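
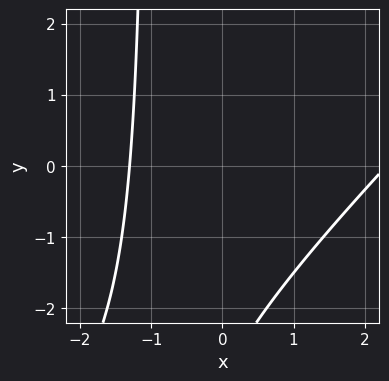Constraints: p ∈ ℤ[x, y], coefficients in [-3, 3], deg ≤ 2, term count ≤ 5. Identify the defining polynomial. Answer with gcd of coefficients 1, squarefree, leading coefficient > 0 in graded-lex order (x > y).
(a) Degree: a generic line meets the curve in up to 2 points, so deg p = 2.
(b) Checking where it meets the axes: it misses every integer gridline on the y-axis.
(c) Solving for integer coefficients yields p as stated.

x^2 - x*y - x - y - 3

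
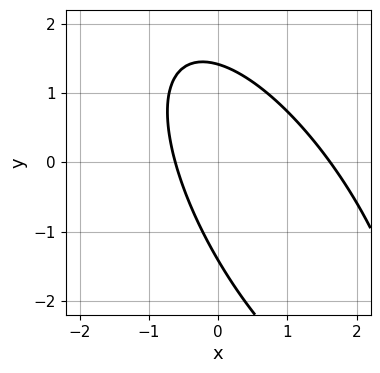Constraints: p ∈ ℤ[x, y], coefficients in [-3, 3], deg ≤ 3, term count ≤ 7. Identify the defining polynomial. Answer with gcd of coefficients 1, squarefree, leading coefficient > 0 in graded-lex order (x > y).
2*x^2 + 2*x*y + y^2 - 2*x - 2

First, degree: a generic line meets the curve in up to 2 points, so deg p = 2.
Finally, the integer polynomial consistent with all of this is the stated p.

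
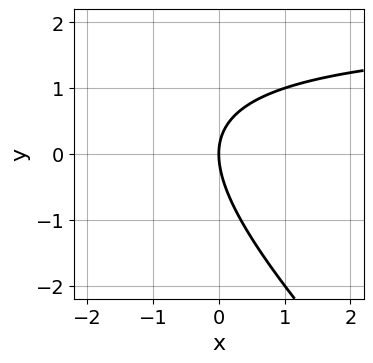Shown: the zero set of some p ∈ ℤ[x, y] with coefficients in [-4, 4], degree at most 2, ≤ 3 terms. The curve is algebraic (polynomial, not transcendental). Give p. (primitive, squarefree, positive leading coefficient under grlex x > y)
x*y + y^2 - 2*x

First, the degree is 2 — no degree-1 curve has this shape.
Then, checking where it meets the axes: it meets the x-axis at x = 0 (among the integer gridlines); one y-axis crossing is at y = 0.
Finally, matching integer coefficients to the picture gives p.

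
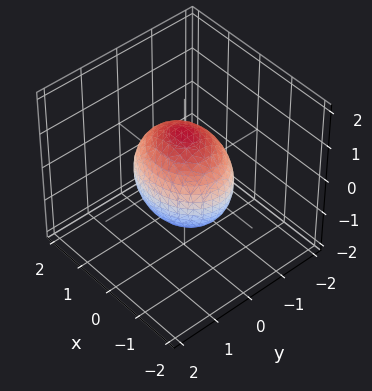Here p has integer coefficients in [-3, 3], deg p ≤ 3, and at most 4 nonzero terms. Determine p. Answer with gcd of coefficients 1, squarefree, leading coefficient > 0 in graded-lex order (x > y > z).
2*x^2 + 3*y^2 + 2*z^2 - 3

(a) Degree: a closed, bounded, convex surface; a quadric, so deg p = 2.
(b) Symmetries: the y ↦ −y reflection is a symmetry, so y appears only in even powers; it's symmetric under z → −z, forcing even powers of z; the x ↦ −x reflection is a symmetry, so x appears only in even powers.
(c) From the visible intercepts: among the integer gridlines, it crosses the y-axis at y ∈ {-1, 1}.
(d) The integer polynomial consistent with all of this is the stated p.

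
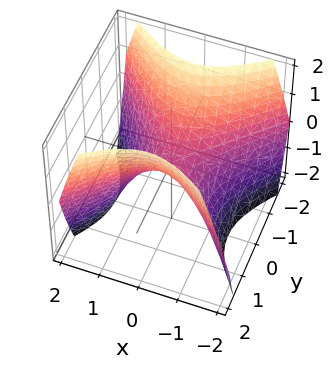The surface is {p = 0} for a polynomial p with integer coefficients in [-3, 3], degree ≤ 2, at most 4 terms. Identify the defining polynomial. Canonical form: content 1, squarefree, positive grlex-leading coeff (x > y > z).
(a) The degree is 2 — a saddle surface; a quadric.
(b) Symmetries: mirror symmetry x ↦ −x ⇒ only even powers of x; the y ↦ −y reflection is a symmetry, so y appears only in even powers.
(c) Checking where it meets the axes: it meets the y-axis at y = 0 (among the integer gridlines); one z-axis crossing is at z = 0; one x-axis crossing is at x = 0.
(d) Matching integer coefficients to the picture gives p.

x^2 - y^2 + z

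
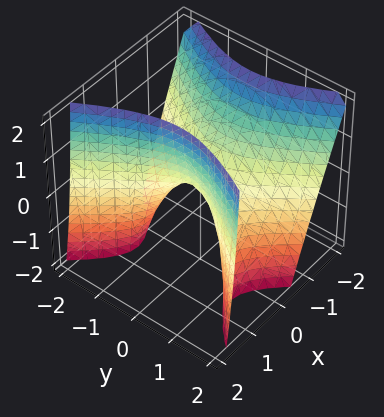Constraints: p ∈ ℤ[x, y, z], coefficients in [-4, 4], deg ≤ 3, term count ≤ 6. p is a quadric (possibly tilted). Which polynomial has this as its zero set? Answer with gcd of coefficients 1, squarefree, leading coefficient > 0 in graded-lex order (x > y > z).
2*x^2 + x*z - y^2 - z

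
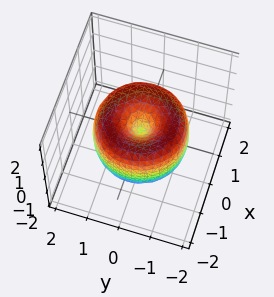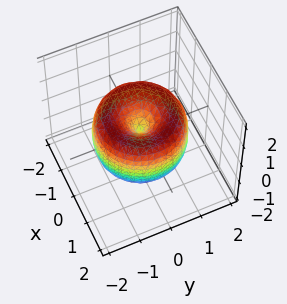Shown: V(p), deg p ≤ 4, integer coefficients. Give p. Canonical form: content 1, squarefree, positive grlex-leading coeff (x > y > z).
(a) deg p = 4. A generic line meets the surface in up to 4 points.
(b) Symmetry: the surface is invariant under rotation about z: p = q(x² + y², z).
(c) Reading off the gridlines: it crosses the x-axis at the gridline x = 0; a circular section at z = -1 has radius exactly 1.
(d) Fitting integer coefficients to these (and the overall shape) gives p.

x^4 + 2*x^2*y^2 + y^4 - 2*x^2 - 2*y^2 + z^2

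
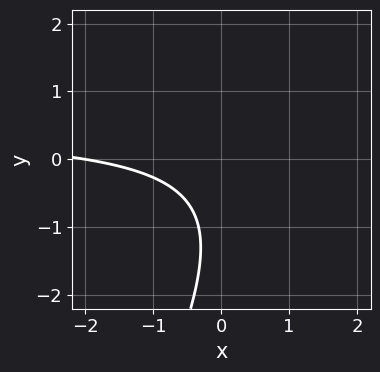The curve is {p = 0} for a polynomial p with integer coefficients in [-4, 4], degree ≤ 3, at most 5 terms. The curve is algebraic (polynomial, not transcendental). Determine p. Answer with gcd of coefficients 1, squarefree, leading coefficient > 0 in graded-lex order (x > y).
2*x*y - y^2 - x - 2*y - 2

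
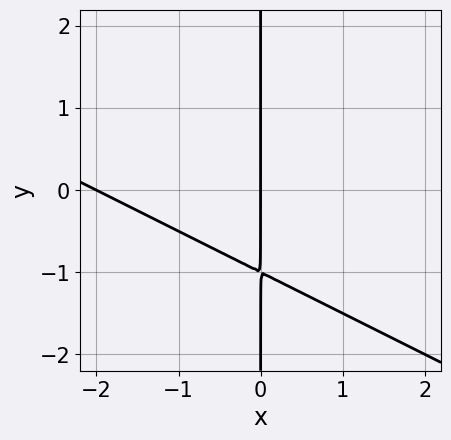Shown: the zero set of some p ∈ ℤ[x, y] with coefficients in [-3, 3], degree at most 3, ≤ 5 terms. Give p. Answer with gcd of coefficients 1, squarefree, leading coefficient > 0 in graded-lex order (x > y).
x^2 + 2*x*y + 2*x

deg p = 2. A generic line meets the curve in up to 2 points.
Observable constraints: the x-axis gridline crossings are at x ∈ {-2, 0}; the visible y-axis segment lies entirely on the curve.
These observations pin down the coefficients.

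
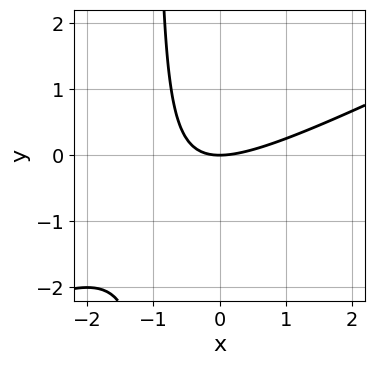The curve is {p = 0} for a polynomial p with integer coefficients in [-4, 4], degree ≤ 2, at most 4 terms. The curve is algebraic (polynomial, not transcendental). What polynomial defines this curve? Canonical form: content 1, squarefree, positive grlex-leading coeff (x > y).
x^2 - 2*x*y - 2*y

First, the degree is 2 — the shape is more complex than any degree-1 curve.
Then, from the visible intercepts: one y-axis crossing is at y = 0; one x-axis crossing is at x = 0.
Finally, solving for integer coefficients yields p as stated.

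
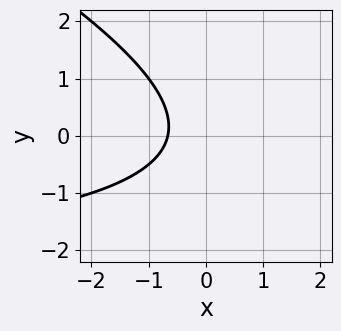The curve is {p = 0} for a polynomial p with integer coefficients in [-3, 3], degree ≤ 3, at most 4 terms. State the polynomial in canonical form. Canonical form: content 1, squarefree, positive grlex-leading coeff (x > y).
1. Degree: no degree-1 curve has this shape, so deg p = 2.
2. Checking where it meets the axes: no y-intercept at any integer in the box.
3. These observations pin down the coefficients.

x*y + 2*y^2 + 3*x + 2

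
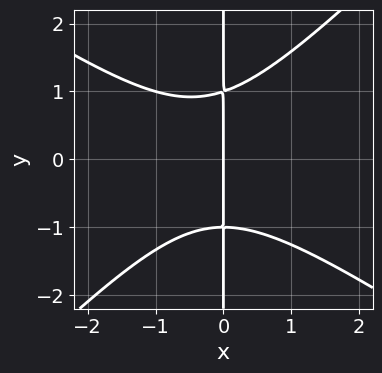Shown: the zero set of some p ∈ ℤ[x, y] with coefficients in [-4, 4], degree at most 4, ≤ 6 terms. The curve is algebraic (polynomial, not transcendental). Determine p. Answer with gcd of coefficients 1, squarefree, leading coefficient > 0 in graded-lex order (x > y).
Degree: the shape is more complex than any degree-2 curve, so deg p = 3.
From the visible intercepts: every point of the y-axis in the box is on the curve; it crosses the x-axis at the gridline x = 0.
Together with the visible shape, these determine p as stated.

2*x^3 + x^2*y - 3*x*y^2 + x^2 + 3*x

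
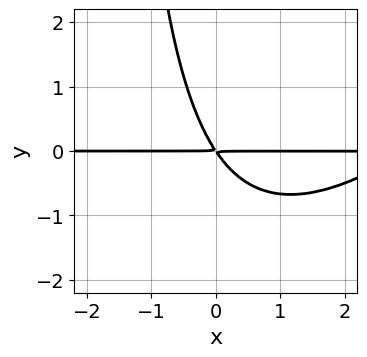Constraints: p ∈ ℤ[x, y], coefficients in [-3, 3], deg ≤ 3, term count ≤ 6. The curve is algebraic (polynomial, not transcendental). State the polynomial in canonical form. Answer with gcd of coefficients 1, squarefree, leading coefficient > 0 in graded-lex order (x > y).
First, deg p = 3. No degree-2 curve has this shape.
Next, against the integer gridlines: the visible x-axis segment lies entirely on the curve.
Finally, solving for integer coefficients yields p as stated.

x^2*y - x*y^2 - 3*x*y - 2*y^2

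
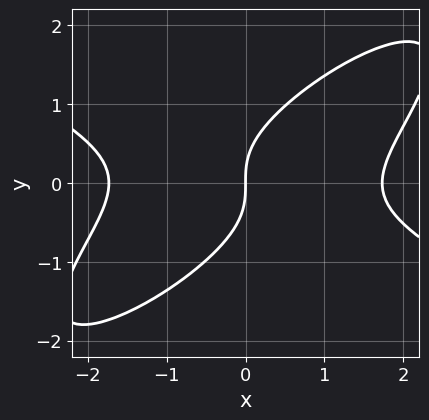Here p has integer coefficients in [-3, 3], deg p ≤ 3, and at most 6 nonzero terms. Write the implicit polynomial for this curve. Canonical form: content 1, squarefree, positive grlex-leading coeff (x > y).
x^3 - 3*x*y^2 + 3*y^3 - 3*x

(a) The degree is 3 — no degree-2 curve has this shape.
(b) Against the integer gridlines: it meets the y-axis at y = 0 (among the integer gridlines); it meets the x-axis at x = 0 (among the integer gridlines).
(c) Solving for integer coefficients yields p as stated.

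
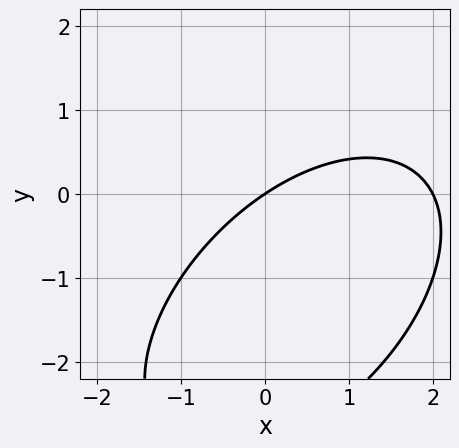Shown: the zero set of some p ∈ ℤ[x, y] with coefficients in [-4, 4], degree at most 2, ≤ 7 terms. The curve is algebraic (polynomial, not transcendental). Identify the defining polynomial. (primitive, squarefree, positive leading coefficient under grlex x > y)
Degree: a generic line meets the curve in up to 2 points, so deg p = 2.
Against the integer gridlines: the x-axis gridline crossings are at x ∈ {0, 2}; one y-axis crossing is at y = 0.
Together with the visible shape, these determine p as stated.

x^2 - x*y + y^2 - 2*x + 3*y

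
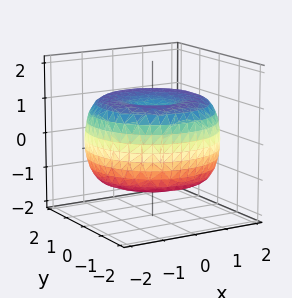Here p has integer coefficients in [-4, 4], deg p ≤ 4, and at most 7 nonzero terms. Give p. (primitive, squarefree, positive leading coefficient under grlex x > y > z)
First, degree: a generic line meets the surface in up to 4 points, so deg p = 4.
Then, symmetry: every cross-section ⟂ z is a circle, so x, y appear only via x² + y².
Next, from the visible intercepts: a circular section at z = 0 has radius between 1 and 2.
Finally, matching integer coefficients to the picture gives p.

x^4 + 2*x^2*y^2 + y^4 - 3*x^2 - 3*y^2 + 3*z^2 - 2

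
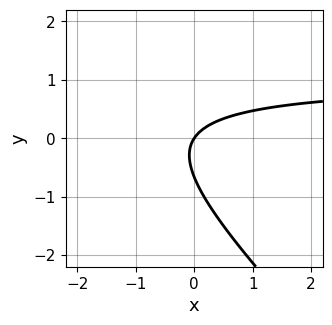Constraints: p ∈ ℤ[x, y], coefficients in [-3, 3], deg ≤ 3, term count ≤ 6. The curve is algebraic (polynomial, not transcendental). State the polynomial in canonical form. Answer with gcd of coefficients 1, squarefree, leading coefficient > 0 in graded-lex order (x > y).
3*x*y + 3*y^2 - 3*x + 2*y

Degree: the shape is more complex than any degree-1 curve, so deg p = 2.
Checking where it meets the axes: it meets the x-axis at x = 0 (among the integer gridlines); it meets the y-axis at y = 0 (among the integer gridlines).
The integer polynomial consistent with all of this is the stated p.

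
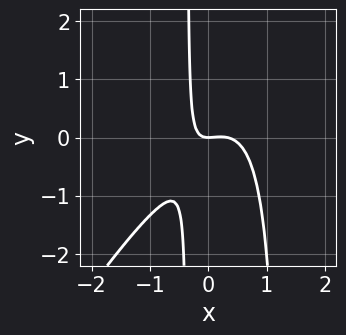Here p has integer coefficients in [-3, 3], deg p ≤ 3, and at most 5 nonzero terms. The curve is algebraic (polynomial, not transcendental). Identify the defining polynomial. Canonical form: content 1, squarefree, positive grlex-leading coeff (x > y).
3*x^3 - 2*x^2*y - x^2 + 2*x*y + y

1. Degree: a generic line meets the curve in up to 3 points, so deg p = 3.
2. From the visible intercepts: one y-axis crossing is at y = 0; one x-axis crossing is at x = 0.
3. Putting this together gives p.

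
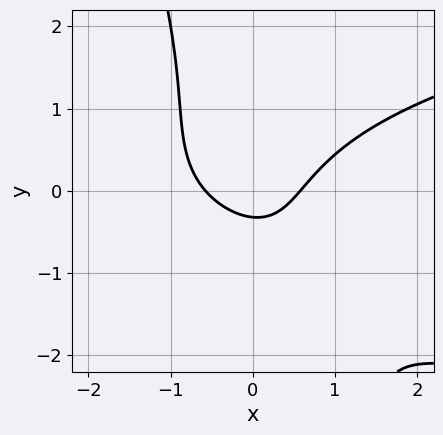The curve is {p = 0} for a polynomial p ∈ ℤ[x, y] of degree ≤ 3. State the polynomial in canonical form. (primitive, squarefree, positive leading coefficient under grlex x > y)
3*x*y^2 + y^3 - 3*x^2 + 3*y + 1

(a) Degree: a generic line meets the curve in up to 3 points, so deg p = 3.
(b) Matching integer coefficients to the picture gives p.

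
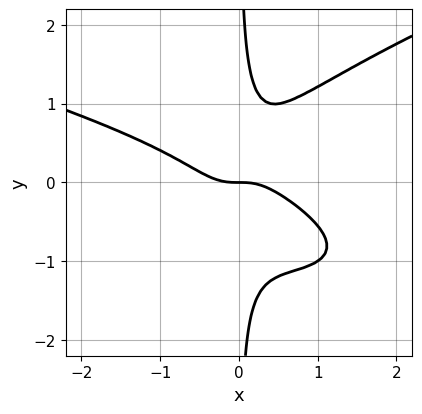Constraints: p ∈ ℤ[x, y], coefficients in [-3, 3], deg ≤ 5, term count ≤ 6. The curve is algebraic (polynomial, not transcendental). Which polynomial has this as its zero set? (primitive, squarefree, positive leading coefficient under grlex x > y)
3*x*y^3 - 2*x^3 - 3*x^2*y + x*y^2 - y

First, degree: a generic line meets the curve in up to 4 points, so deg p = 4.
Then, from the visible intercepts: one x-axis crossing is at x = 0; it crosses the y-axis at the gridline y = 0.
Finally, matching integer coefficients to the picture gives p.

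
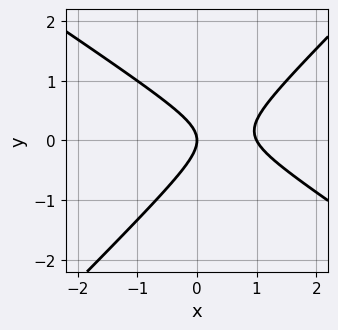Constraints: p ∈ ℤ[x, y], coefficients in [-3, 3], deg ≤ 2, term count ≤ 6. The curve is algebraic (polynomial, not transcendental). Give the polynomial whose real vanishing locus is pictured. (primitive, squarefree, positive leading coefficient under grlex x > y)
2*x^2 + x*y - 3*y^2 - 2*x

(a) The degree is 2 — the shape is more complex than any degree-1 curve.
(b) Observable constraints: it meets the y-axis at y = 0 (among the integer gridlines); among the integer gridlines, it crosses the x-axis at x ∈ {0, 1}.
(c) Putting this together gives p.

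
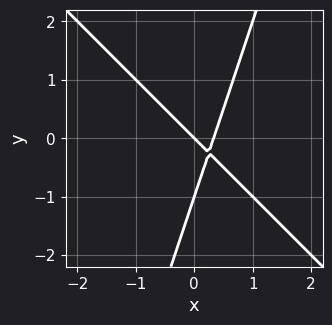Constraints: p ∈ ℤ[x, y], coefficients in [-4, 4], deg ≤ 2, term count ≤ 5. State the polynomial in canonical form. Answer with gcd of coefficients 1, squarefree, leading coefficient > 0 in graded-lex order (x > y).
3*x^2 + 2*x*y - y^2 - x - y

(a) Degree: a generic line meets the curve in up to 2 points, so deg p = 2.
(b) Reading off the gridlines: the y-axis gridline crossings are at y ∈ {-1, 0}; it crosses the x-axis at the gridline x = 0.
(c) The integer polynomial consistent with all of this is the stated p.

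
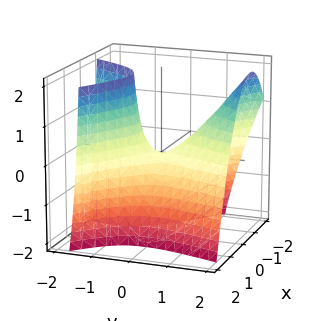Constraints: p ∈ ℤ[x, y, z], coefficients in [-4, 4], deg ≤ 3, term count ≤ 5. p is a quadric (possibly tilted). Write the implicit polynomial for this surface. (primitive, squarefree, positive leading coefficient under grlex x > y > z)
2*x^2 + 2*x*y - y^2 + y*z + z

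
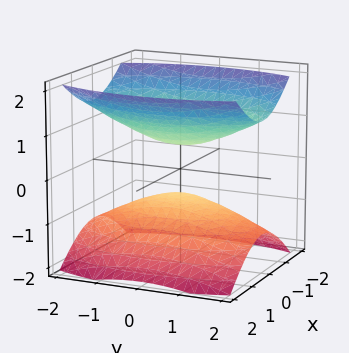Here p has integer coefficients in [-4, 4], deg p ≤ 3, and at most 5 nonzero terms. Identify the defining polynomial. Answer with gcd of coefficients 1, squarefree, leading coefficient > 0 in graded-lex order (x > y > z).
1. The picture has 2 separate pieces. They look like related sheets of one shape, so recover p as a whole.
2. The degree is 2 — two sheets facing apart; a quadric.
3. Symmetries: mirror symmetry x ↦ −x ⇒ only even powers of x; the y ↦ −y reflection is a symmetry, so y appears only in even powers; it's symmetric under z → −z, forcing even powers of z.
4. From the axis intercepts and sections: no y-intercept at any integer in the box; it misses every integer gridline on the x-axis.
5. Solving for integer coefficients yields p as stated.

3*x^2 + y^2 - 3*z^2 + 1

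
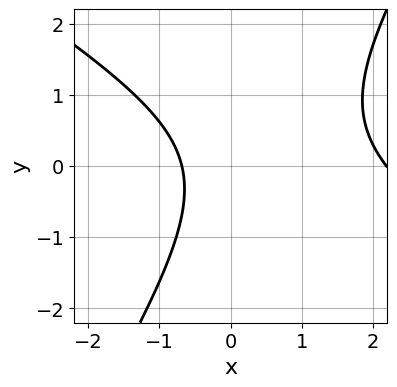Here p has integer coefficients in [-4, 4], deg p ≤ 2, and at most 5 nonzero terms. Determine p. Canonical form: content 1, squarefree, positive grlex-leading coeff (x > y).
2*x^2 + 2*x*y - 2*y^2 - 3*x - 3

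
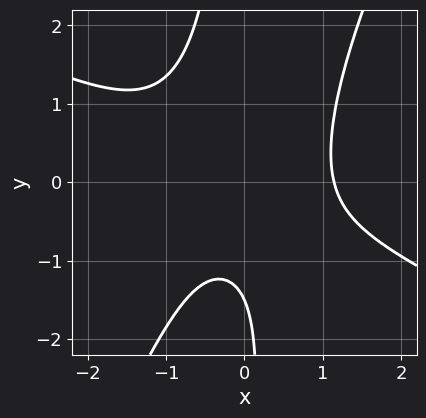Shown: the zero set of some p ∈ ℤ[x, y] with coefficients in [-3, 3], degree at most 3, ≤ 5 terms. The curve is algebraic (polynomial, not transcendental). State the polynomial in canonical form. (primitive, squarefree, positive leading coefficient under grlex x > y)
(a) Degree: a generic line meets the curve in up to 3 points, so deg p = 3.
(b) Matching integer coefficients to the picture gives p.

2*x^3 + 3*x^2*y - 2*x*y^2 - 2*y - 3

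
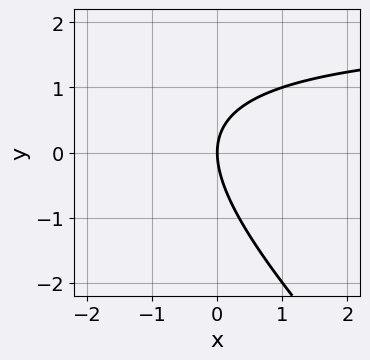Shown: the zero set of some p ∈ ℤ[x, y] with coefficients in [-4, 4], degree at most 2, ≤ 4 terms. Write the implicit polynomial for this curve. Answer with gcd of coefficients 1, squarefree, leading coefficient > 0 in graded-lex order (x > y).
1. The degree is 2 — a generic line meets the curve in up to 2 points.
2. From the visible intercepts: it meets the y-axis at y = 0 (among the integer gridlines); one x-axis crossing is at x = 0.
3. The integer polynomial consistent with all of this is the stated p.

x*y + y^2 - 2*x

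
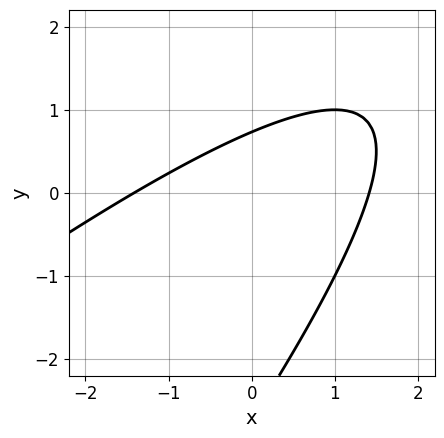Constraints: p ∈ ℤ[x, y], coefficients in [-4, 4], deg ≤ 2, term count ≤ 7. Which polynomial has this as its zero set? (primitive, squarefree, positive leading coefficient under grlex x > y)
(a) deg p = 2.
(b) Solving for integer coefficients yields p as stated.

x^2 - 2*x*y + y^2 + 2*y - 2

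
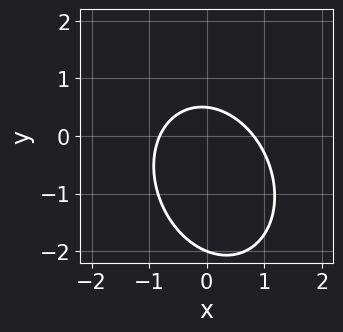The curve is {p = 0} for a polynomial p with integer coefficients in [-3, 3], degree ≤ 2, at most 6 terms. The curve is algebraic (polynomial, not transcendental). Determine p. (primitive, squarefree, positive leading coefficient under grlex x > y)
3*x^2 + x*y + 2*y^2 + 3*y - 2

Degree: a generic line meets the curve in up to 2 points, so deg p = 2.
Reading off the gridlines: it meets the y-axis at y = -2 (among the integer gridlines).
Solving for integer coefficients yields p as stated.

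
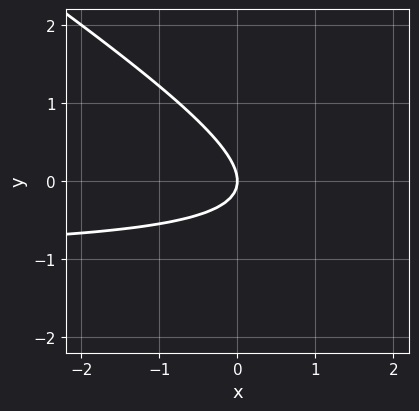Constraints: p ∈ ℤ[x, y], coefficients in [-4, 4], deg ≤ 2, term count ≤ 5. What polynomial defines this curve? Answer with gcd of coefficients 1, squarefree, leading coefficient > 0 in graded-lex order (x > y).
First, deg p = 2. The shape is more complex than any degree-1 curve.
Then, from the axis intercepts and sections: it meets the x-axis at x = 0 (among the integer gridlines); it crosses the y-axis at the gridline y = 0.
Finally, the integer polynomial consistent with all of this is the stated p.

2*x*y + 3*y^2 + 2*x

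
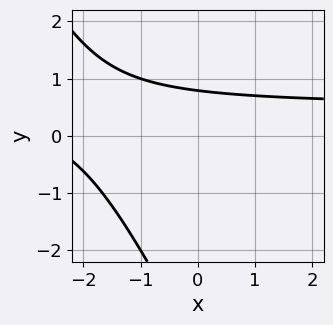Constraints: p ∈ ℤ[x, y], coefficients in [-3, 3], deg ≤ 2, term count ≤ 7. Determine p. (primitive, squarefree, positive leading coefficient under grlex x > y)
First, degree: no degree-1 curve has this shape, so deg p = 2.
Next, from the axis intercepts and sections: it misses every integer gridline on the x-axis.
Finally, together with the visible shape, these determine p as stated.

2*x*y + y^2 - x + 3*y - 3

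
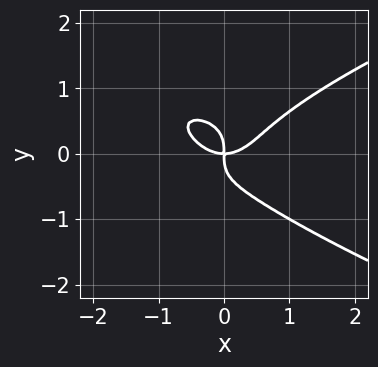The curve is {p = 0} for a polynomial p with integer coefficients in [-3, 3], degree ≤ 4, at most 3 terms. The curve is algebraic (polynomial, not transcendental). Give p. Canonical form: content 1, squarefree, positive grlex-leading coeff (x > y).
2*y^4 - x^3 + x*y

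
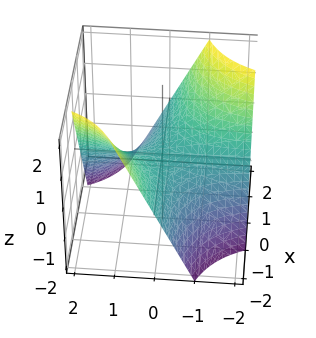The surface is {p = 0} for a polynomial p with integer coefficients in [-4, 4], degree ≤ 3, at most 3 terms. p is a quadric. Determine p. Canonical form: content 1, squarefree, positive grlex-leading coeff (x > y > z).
x*y + z

First, deg p = 2.
Next, checking where it meets the axes: the visible y-axis segment lies entirely on the surface; it crosses the z-axis at the gridline z = 0; the visible x-axis segment lies entirely on the surface.
Finally, together with the visible shape, these determine p as stated.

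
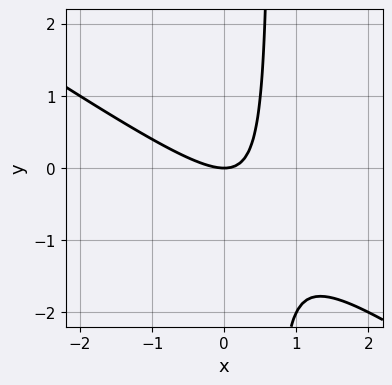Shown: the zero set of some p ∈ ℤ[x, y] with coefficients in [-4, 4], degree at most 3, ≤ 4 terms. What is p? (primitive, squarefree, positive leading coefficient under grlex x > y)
First, the degree is 2 — no degree-1 curve has this shape.
Next, against the integer gridlines: it meets the x-axis at x = 0 (among the integer gridlines); one y-axis crossing is at y = 0.
Finally, assembling these constraints gives the stated polynomial.

2*x^2 + 3*x*y - 2*y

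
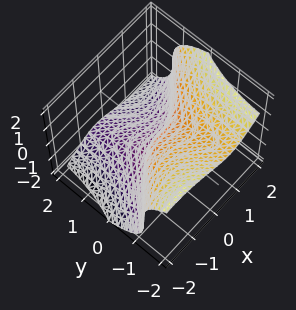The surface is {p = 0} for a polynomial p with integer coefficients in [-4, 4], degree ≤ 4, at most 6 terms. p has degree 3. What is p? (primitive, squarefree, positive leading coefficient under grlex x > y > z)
(a) Degree: a generic line meets the surface in up to 3 points, so deg p = 3.
(b) Against the integer gridlines: one y-axis crossing is at y = 0; it meets the z-axis at z = 0 (among the integer gridlines); it crosses the x-axis at the gridline x = 0.
(c) These observations pin down the coefficients.

2*x^3 - 2*x^2*y - x*y^2 - 2*z^3 - 3*y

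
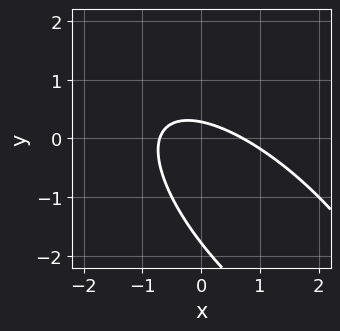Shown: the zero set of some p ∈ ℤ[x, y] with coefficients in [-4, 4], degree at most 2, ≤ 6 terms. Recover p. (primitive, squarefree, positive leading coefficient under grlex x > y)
2*x^2 + 3*x*y + 2*y^2 + 3*y - 1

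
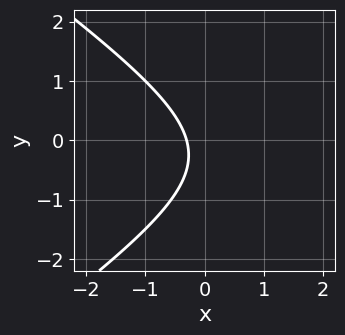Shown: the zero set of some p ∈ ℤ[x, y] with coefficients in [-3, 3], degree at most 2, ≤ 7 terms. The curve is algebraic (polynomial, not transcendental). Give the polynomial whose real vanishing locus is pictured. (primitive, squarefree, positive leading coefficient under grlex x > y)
x^2 - 2*y^2 - 3*x - y - 1

(a) The degree is 2 — a generic line meets the curve in up to 2 points.
(b) From the visible intercepts: the curve avoids every integer y-axis point in the box.
(c) Assembling these constraints gives the stated polynomial.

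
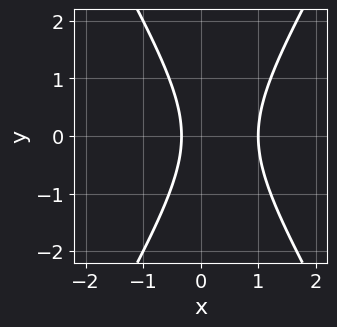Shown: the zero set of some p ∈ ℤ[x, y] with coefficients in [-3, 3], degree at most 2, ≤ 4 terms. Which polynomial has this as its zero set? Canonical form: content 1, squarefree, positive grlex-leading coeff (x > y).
1. deg p = 2. A generic line meets the curve in up to 2 points.
2. Symmetries: it's symmetric under y → −y, forcing even powers of y.
3. Reading off the gridlines: no y-intercept at any integer in the box; one x-axis crossing is at x = 1.
4. Putting this together gives p.

3*x^2 - y^2 - 2*x - 1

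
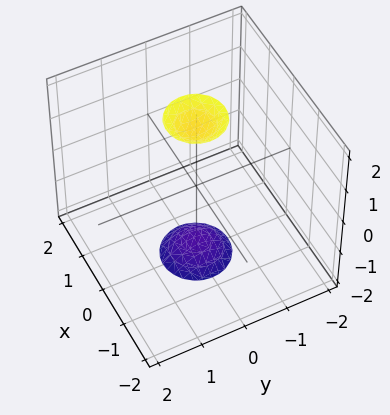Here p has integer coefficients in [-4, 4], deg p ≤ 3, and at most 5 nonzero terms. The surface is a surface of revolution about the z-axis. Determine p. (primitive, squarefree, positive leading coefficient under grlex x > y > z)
3*x^2 + 3*y^2 - z^2 + 3

First, the picture has 2 separate pieces.
Then, the degree is 2 — no degree-1 surface has this shape.
Then, by symmetry, the surface is invariant under rotation about z: p = q(x² + y², z).
Then, checking where it meets the axes: the surface avoids every integer y-axis point in the box; a circular section at z = 2 has radius between 0 and 1; the surface avoids every integer x-axis point in the box.
Finally, fitting integer coefficients to these (and the overall shape) gives p.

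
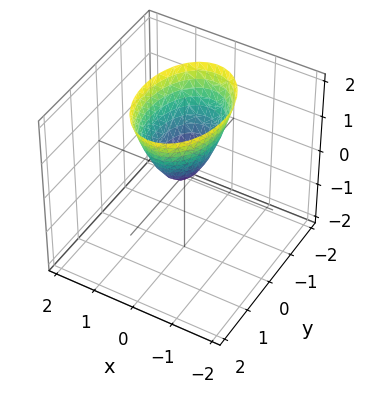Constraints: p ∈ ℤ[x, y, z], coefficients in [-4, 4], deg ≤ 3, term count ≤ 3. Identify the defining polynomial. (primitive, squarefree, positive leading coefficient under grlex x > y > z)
2*x^2 + y^2 - z

First, deg p = 2.
Next, symmetries: the y ↦ −y reflection is a symmetry, so y appears only in even powers; mirror symmetry x ↦ −x ⇒ only even powers of x.
Next, from the visible intercepts: it crosses the x-axis at the gridline x = 0; it meets the y-axis at y = 0 (among the integer gridlines); one z-axis crossing is at z = 0.
Finally, these observations pin down the coefficients.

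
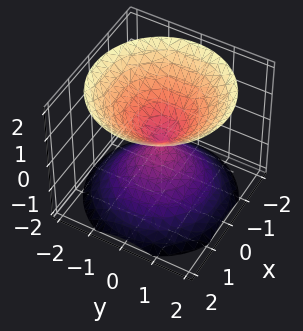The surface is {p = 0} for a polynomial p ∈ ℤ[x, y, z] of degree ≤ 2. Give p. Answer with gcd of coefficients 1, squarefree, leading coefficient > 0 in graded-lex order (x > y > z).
I count 2 distinct pieces. They look like related sheets of one shape, so recover p as a whole.
The degree is 2 — a double cone through the origin; a quadric.
Symmetries: rotational symmetry about the z-axis ⇒ p depends on x, y only through x² + y²; mirror symmetry z ↦ −z ⇒ only even powers of z.
From the visible intercepts: one x-axis crossing is at x = 0; a circular section at z = -1 has radius exactly 1.
Together with the visible shape, these determine p as stated.

x^2 + y^2 - z^2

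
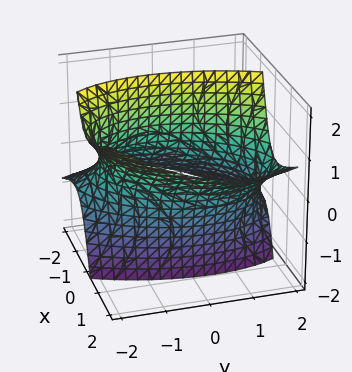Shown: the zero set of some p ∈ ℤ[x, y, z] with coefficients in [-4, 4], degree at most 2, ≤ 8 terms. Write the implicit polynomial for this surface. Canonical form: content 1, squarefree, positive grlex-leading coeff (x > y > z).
2*x^2 - x*y - 3*x*z + y^2 - z^2 - 3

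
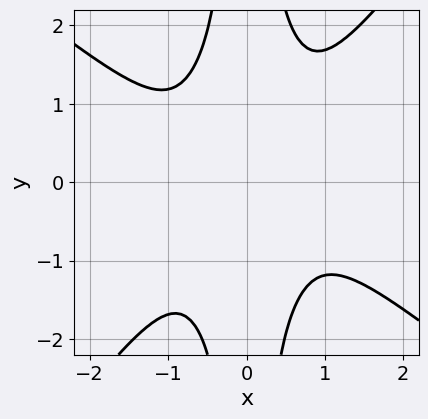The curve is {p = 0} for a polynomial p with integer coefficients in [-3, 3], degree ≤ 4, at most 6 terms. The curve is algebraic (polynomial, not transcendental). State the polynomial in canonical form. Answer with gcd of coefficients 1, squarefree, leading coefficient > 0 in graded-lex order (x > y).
1. Degree: no degree-3 curve has this shape, so deg p = 4.
2. From the axis intercepts and sections: the curve avoids every integer x-axis point in the box; the curve avoids every integer y-axis point in the box.
3. Putting this together gives p.

2*x^4 + x^3*y - 2*x^2*y^2 + 2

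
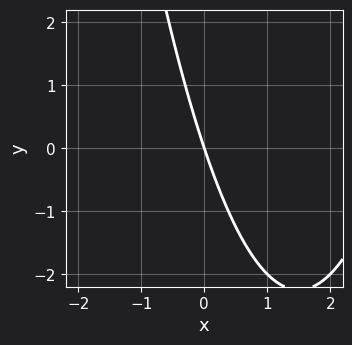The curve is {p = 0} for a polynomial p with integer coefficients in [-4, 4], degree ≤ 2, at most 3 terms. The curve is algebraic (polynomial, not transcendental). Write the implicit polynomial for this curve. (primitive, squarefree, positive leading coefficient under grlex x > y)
x^2 - 3*x - y

The degree is 2 — no degree-1 curve has this shape.
Against the integer gridlines: it meets the y-axis at y = 0 (among the integer gridlines); one x-axis crossing is at x = 0.
Matching integer coefficients to the picture gives p.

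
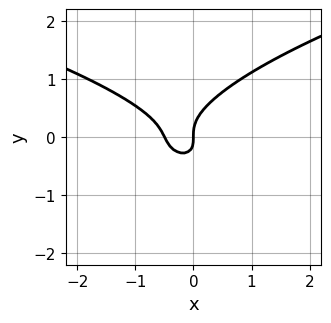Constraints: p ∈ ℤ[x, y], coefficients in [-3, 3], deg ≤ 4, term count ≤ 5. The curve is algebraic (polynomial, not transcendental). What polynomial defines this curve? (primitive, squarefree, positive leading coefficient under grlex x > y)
3*y^3 - 2*x^2 - x*y - x

Degree: a generic line meets the curve in up to 3 points, so deg p = 3.
From the visible intercepts: it meets the x-axis at x = 0 (among the integer gridlines); it crosses the y-axis at the gridline y = 0.
Assembling these constraints gives the stated polynomial.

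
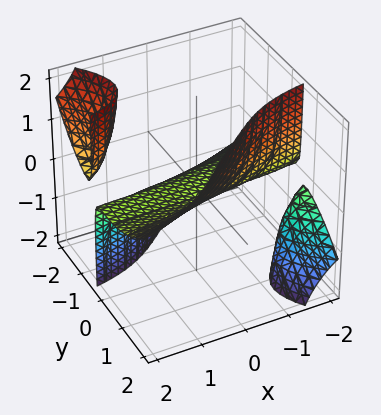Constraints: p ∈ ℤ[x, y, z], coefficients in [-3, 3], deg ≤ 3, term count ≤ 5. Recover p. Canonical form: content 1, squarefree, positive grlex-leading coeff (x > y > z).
2*x*y*z - y^3 + 2*z

I count 3 distinct pieces.
deg p = 3.
Reading off the gridlines: one z-axis crossing is at z = 0; the visible x-axis segment lies entirely on the surface.
These observations pin down the coefficients.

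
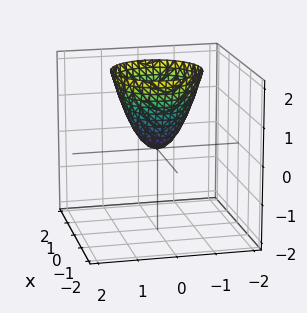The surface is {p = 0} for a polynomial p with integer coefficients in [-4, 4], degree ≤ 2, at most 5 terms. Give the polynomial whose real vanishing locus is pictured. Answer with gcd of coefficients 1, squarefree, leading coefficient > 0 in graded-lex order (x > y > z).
3*x^2 + 3*y^2 - 2*z

(a) deg p = 2.
(b) Symmetries: rotational symmetry about the z-axis ⇒ p depends on x, y only through x² + y².
(c) From the axis intercepts and sections: it meets the z-axis at z = 0 (among the integer gridlines); it crosses the x-axis at the gridline x = 0; a circular section at z = 1 has radius between 0 and 1; it meets the y-axis at y = 0 (among the integer gridlines).
(d) Together with the visible shape, these determine p as stated.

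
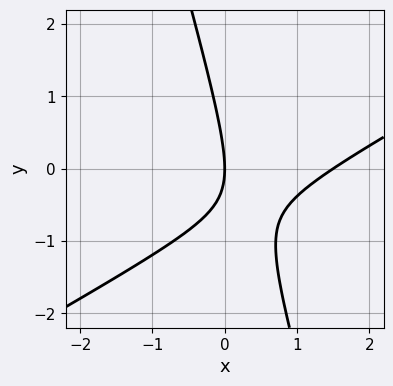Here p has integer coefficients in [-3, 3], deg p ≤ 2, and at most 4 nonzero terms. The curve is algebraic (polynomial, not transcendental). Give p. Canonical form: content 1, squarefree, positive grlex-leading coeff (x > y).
deg p = 2.
Observable constraints: it crosses the x-axis at the gridline x = 0; it meets the y-axis at y = 0 (among the integer gridlines).
The integer polynomial consistent with all of this is the stated p.

2*x^2 - 3*x*y - y^2 - 3*x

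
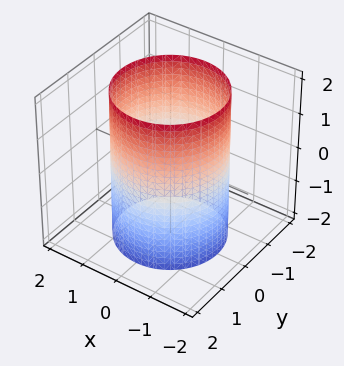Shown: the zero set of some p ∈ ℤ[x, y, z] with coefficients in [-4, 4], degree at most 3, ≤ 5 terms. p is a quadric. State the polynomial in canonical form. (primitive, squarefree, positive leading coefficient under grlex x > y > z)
(a) The degree is 2 — constant cross-section along one axis; a quadric.
(b) Symmetries: mirror symmetry z ↦ −z ⇒ only even powers of z; the surface is invariant under rotation about z: p = q(x² + y², z).
(c) From the visible intercepts: the surface avoids every integer z-axis point in the box; a circular section at z = 2 has radius between 1 and 2.
(d) These observations pin down the coefficients.

x^2 + y^2 - 2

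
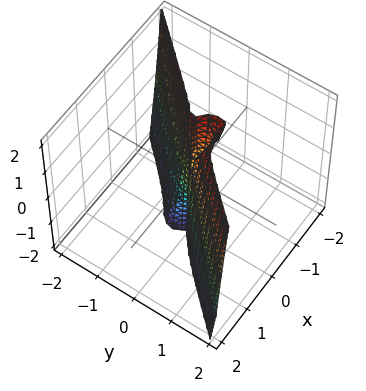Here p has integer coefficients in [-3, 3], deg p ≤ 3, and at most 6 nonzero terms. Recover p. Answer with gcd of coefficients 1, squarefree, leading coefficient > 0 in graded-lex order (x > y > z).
3*x^3 + x*y^2 - 3*y^3 + y^2*z - x*y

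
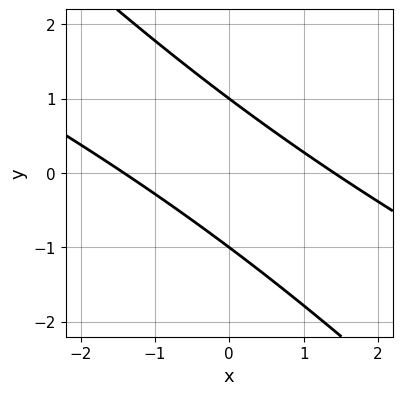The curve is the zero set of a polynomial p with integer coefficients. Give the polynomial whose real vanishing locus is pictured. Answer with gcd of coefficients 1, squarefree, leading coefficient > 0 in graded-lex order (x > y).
x^2 + 3*x*y + 2*y^2 - 2

First, deg p = 2. A generic line meets the curve in up to 2 points.
Then, reading off the gridlines: the y-axis gridline crossings are at y ∈ {-1, 1}.
Finally, assembling these constraints gives the stated polynomial.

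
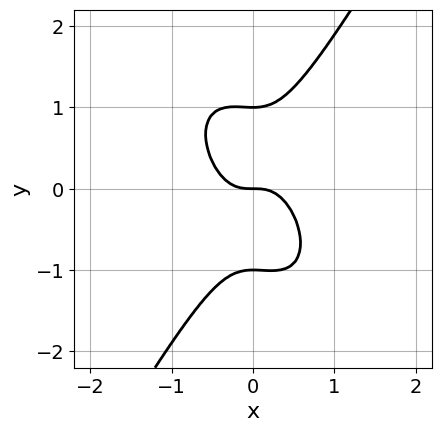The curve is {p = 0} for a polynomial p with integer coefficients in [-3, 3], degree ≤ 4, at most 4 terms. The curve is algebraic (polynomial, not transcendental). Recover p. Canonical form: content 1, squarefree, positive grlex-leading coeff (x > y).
Degree: the shape is more complex than any degree-2 curve, so deg p = 3.
Checking where it meets the axes: among the integer gridlines, it crosses the y-axis at y ∈ {-1, 0, 1}; one x-axis crossing is at x = 0.
Putting this together gives p.

3*x^3 + x^2*y - y^3 + y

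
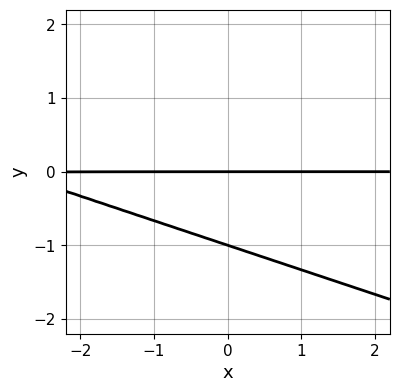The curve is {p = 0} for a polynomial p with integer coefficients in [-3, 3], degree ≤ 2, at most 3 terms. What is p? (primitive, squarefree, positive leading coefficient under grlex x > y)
deg p = 2.
Against the integer gridlines: the y-axis gridline crossings are at y ∈ {-1, 0}; the visible x-axis segment lies entirely on the curve.
These observations pin down the coefficients.

x*y + 3*y^2 + 3*y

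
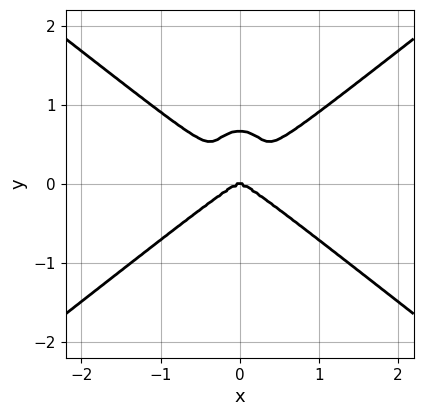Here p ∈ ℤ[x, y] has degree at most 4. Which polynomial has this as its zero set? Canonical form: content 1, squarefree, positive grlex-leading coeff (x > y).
First, degree: the shape is more complex than any degree-3 curve, so deg p = 4.
Then, symmetries: mirror symmetry x ↦ −x ⇒ only even powers of x.
Then, against the integer gridlines: one y-axis crossing is at y = 0; it crosses the x-axis at the gridline x = 0.
Finally, solving for integer coefficients yields p as stated.

3*x^4 - 3*x^2*y^2 - 3*y^4 + 2*y^3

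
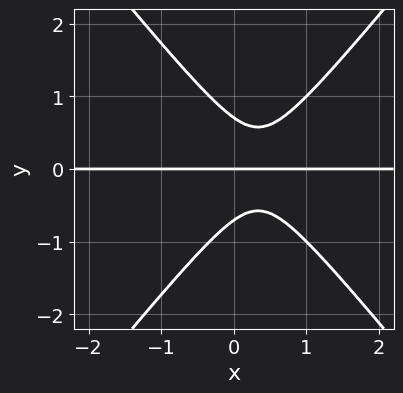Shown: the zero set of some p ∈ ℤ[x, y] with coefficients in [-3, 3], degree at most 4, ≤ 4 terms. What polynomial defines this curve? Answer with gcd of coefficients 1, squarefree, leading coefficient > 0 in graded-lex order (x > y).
3*x^2*y - 2*y^3 - 2*x*y + y

First, the degree is 3 — a generic line meets the curve in up to 3 points.
Next, observable constraints: every point of the x-axis in the box is on the curve; one y-axis crossing is at y = 0.
Finally, putting this together gives p.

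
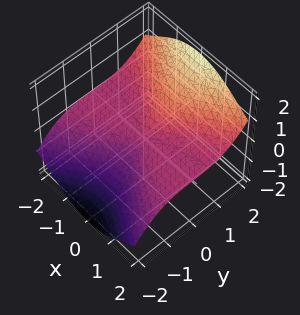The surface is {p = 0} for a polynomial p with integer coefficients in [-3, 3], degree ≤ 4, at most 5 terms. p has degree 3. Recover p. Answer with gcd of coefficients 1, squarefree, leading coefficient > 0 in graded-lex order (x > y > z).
2*x^2*z - y^3 + z^3

1. The degree is 3 — the shape is more complex than any degree-2 surface.
2. From the axis intercepts and sections: the visible x-axis segment lies entirely on the surface; it crosses the y-axis at the gridline y = 0; it meets the z-axis at z = 0 (among the integer gridlines).
3. Solving for integer coefficients yields p as stated.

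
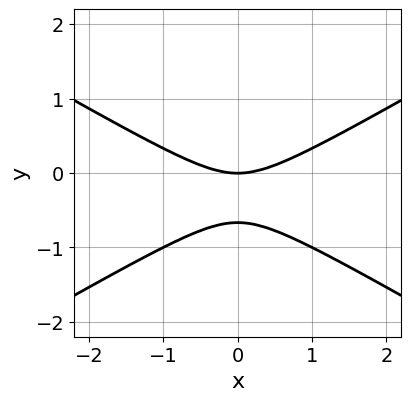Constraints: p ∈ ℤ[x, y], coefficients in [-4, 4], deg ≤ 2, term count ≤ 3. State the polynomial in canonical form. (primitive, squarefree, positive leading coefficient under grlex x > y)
x^2 - 3*y^2 - 2*y

1. deg p = 2.
2. Symmetries: it's symmetric under x → −x, forcing even powers of x.
3. From the visible intercepts: it crosses the x-axis at the gridline x = 0; it crosses the y-axis at the gridline y = 0.
4. Fitting integer coefficients to these (and the overall shape) gives p.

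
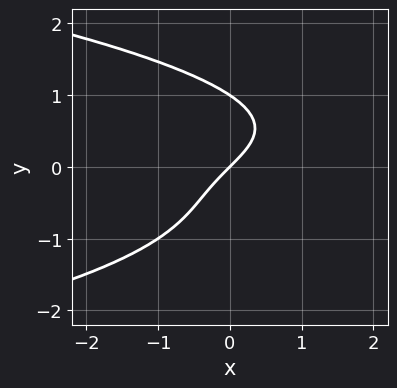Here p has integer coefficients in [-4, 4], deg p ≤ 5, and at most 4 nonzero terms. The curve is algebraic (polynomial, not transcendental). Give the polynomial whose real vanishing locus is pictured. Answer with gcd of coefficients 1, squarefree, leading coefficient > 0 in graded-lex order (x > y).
1. deg p = 4. The shape is more complex than any degree-3 curve.
2. Observable constraints: it crosses the x-axis at the gridline x = 0; among the integer gridlines, it crosses the y-axis at y ∈ {0, 1}.
3. These observations pin down the coefficients.

y^4 + x*y^2 + x - y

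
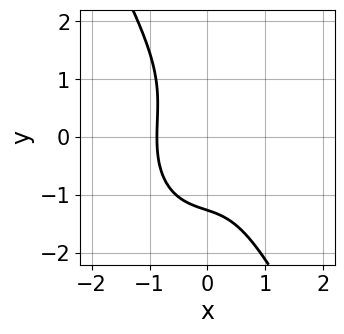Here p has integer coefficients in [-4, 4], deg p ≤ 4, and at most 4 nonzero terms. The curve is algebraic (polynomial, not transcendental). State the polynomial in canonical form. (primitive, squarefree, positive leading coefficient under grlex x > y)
deg p = 3. The shape is more complex than any degree-2 curve.
Solving for integer coefficients yields p as stated.

3*x^3 + x*y^2 + y^3 + 2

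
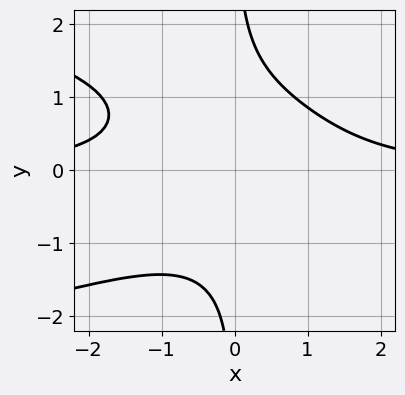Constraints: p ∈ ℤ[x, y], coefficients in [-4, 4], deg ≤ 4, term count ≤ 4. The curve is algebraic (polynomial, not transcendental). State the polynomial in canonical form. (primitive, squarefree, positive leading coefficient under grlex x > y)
deg p = 4. A generic line meets the curve in up to 4 points.
Reading off the gridlines: no x-intercept at any integer in the box; it misses every integer gridline on the y-axis.
The integer polynomial consistent with all of this is the stated p.

2*x*y^3 + 2*x^2*y - 3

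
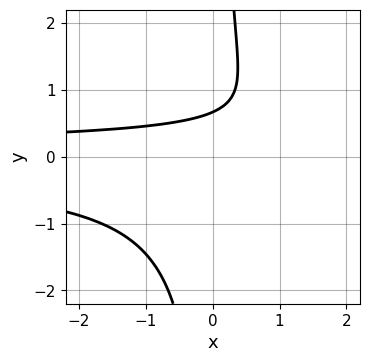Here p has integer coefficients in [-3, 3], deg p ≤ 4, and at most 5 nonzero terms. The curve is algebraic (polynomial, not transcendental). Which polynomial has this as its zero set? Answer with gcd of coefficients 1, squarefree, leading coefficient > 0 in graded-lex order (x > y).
First, the degree is 3 — the shape is more complex than any degree-2 curve.
Then, from the axis intercepts and sections: it misses every integer gridline on the x-axis.
Finally, the integer polynomial consistent with all of this is the stated p.

3*x*y^2 - 3*y + 2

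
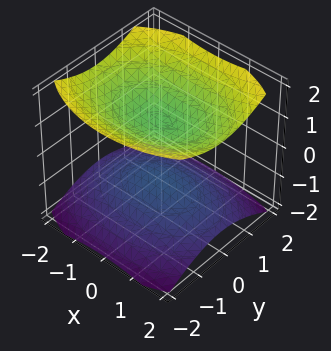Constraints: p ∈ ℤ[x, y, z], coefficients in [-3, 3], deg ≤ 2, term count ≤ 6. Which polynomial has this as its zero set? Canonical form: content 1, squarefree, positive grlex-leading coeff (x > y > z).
x^2 + 2*y^2 - 3*z^2 + 3

The picture has 2 separate pieces. They look like related sheets of one shape, so recover p as a whole.
deg p = 2. Two sheets facing apart; a quadric.
Symmetries: mirror symmetry z ↦ −z ⇒ only even powers of z; it's symmetric under x → −x, forcing even powers of x; mirror symmetry y ↦ −y ⇒ only even powers of y.
Against the integer gridlines: the surface avoids every integer x-axis point in the box; the surface avoids every integer y-axis point in the box; among the integer gridlines, it crosses the z-axis at z ∈ {-1, 1}.
Putting this together gives p.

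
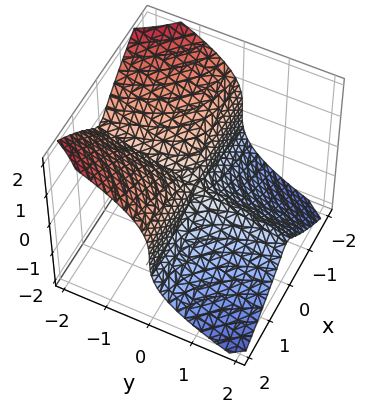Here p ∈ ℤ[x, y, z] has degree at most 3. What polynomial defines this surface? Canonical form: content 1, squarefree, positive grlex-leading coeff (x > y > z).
First, deg p = 3. The shape is more complex than any degree-2 surface.
Next, from the axis intercepts and sections: the visible x-axis segment lies entirely on the surface; it crosses the z-axis at the gridline z = 0; every point of the y-axis in the box is on the surface.
Finally, solving for integer coefficients yields p as stated.

3*x^2*y + y*z^2 + 3*z^3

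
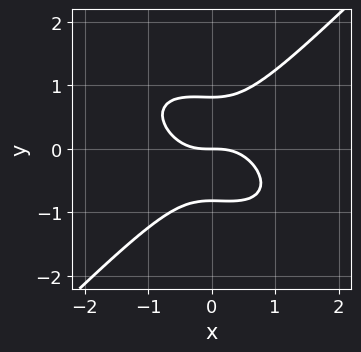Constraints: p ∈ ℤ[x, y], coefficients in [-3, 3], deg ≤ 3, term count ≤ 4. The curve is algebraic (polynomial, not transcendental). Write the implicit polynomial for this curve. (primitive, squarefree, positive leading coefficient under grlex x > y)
2*x^3 + x^2*y - 3*y^3 + 2*y

(a) deg p = 3. The shape is more complex than any degree-2 curve.
(b) Checking where it meets the axes: one x-axis crossing is at x = 0; one y-axis crossing is at y = 0.
(c) Fitting integer coefficients to these (and the overall shape) gives p.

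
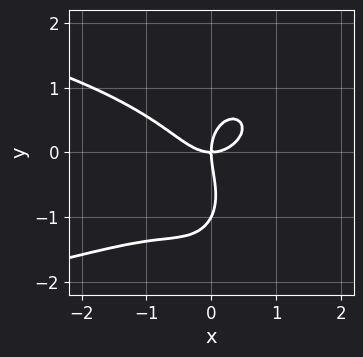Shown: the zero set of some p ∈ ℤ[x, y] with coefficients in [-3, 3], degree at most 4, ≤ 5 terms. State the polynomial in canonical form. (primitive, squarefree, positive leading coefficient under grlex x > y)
First, deg p = 4. No degree-3 curve has this shape.
Next, from the visible intercepts: among the integer gridlines, it crosses the y-axis at y ∈ {-1, 0}; it crosses the x-axis at the gridline x = 0.
Finally, fitting integer coefficients to these (and the overall shape) gives p.

2*x^2*y^2 + y^4 + 2*x^3 + y^3 - 2*x*y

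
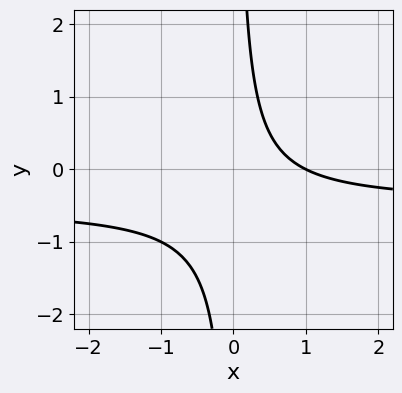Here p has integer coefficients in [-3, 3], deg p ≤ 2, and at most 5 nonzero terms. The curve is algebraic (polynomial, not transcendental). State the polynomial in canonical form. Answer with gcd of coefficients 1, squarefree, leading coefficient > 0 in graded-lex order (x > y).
(a) Degree: no degree-1 curve has this shape, so deg p = 2.
(b) Checking where it meets the axes: it meets the x-axis at x = 1 (among the integer gridlines); the curve avoids every integer y-axis point in the box.
(c) Putting this together gives p.

2*x*y + x - 1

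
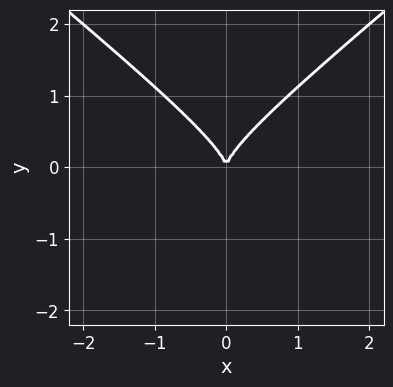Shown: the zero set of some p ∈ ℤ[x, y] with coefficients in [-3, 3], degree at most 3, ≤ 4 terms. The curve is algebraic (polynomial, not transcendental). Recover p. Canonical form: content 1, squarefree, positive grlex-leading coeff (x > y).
deg p = 3.
Symmetries: it's symmetric under x → −x, forcing even powers of x.
Reading off the gridlines: one y-axis crossing is at y = 0; one x-axis crossing is at x = 0.
These observations pin down the coefficients.

2*x^2*y - 3*y^3 + 2*x^2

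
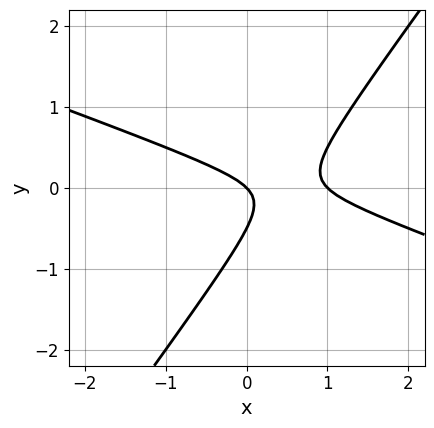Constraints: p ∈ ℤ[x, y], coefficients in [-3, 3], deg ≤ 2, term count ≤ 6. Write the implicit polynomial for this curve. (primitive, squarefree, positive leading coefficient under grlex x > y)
1. Degree: no degree-1 curve has this shape, so deg p = 2.
2. Checking where it meets the axes: it meets the y-axis at y = 0 (among the integer gridlines); among the integer gridlines, it crosses the x-axis at x ∈ {0, 1}.
3. Assembling these constraints gives the stated polynomial.

x^2 + 2*x*y - 2*y^2 - x - y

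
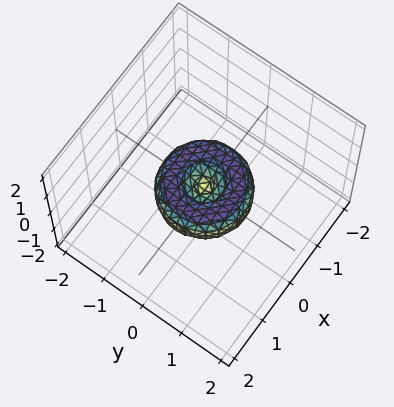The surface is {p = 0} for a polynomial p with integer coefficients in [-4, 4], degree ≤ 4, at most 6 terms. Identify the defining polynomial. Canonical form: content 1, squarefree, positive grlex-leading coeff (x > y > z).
x^4 + 2*x^2*y^2 + y^4 - x^2 - y^2 + z^2

First, the degree is 4 — the shape is more complex than any degree-3 surface.
Then, symmetry: every cross-section ⟂ z is a circle, so x, y appear only via x² + y².
Next, checking where it meets the axes: the y-axis gridline crossings are at y ∈ {-1, 0, 1}; one z-axis crossing is at z = 0; among the integer gridlines, it crosses the x-axis at x ∈ {-1, 0, 1}; a circular section at z = 0 has radius exactly 1.
Finally, these observations pin down the coefficients.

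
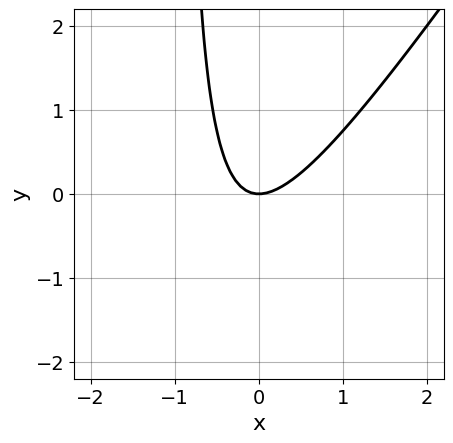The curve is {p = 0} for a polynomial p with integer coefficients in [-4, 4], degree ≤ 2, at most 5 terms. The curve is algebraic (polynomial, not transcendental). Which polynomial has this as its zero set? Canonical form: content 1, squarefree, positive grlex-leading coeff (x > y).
deg p = 2.
From the axis intercepts and sections: it crosses the y-axis at the gridline y = 0; it crosses the x-axis at the gridline x = 0.
Together with the visible shape, these determine p as stated.

3*x^2 - 2*x*y - 2*y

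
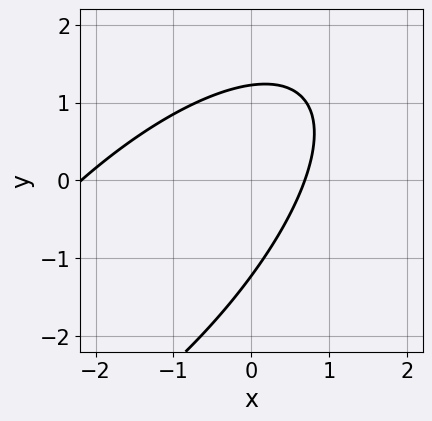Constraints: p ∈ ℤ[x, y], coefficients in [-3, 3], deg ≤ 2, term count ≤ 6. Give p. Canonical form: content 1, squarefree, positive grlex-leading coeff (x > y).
2*x^2 - 3*x*y + 2*y^2 + 3*x - 3

First, degree: a generic line meets the curve in up to 2 points, so deg p = 2.
Finally, the integer polynomial consistent with all of this is the stated p.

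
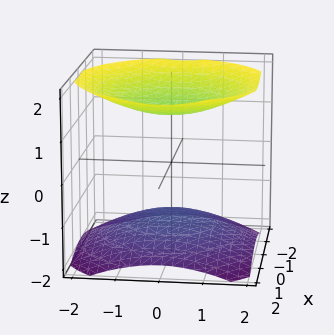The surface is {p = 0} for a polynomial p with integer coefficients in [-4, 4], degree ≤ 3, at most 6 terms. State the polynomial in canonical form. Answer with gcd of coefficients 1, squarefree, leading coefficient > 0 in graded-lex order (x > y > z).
x^2 + y^2 - 2*z^2 + 3

First, the picture has 2 separate pieces. Treating them together as one polynomial.
Next, deg p = 2. The shape is more complex than any degree-1 surface.
Then, symmetry: the z-axis is an axis of rotation, so x and y enter only as x² + y².
Next, reading off the gridlines: no y-intercept at any integer in the box; it misses every integer gridline on the x-axis.
Finally, putting this together gives p.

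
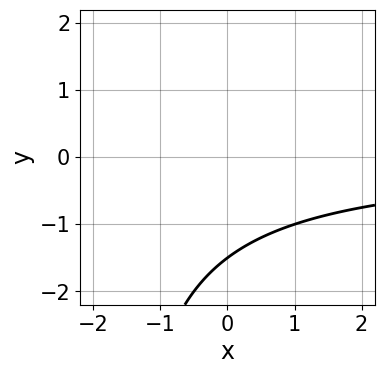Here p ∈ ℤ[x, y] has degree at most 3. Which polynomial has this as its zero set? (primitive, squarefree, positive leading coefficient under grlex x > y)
1. Degree: a generic line meets the curve in up to 2 points, so deg p = 2.
2. From the visible intercepts: no x-intercept at any integer in the box.
3. Matching integer coefficients to the picture gives p.

x*y + 2*y + 3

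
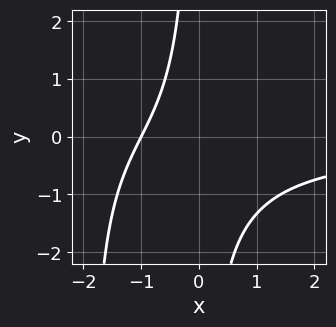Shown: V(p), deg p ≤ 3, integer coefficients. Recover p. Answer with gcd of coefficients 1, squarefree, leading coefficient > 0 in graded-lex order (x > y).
(a) Degree: the shape is more complex than any degree-2 curve, so deg p = 3.
(b) Against the integer gridlines: it misses every integer gridline on the y-axis; it meets the x-axis at x = -1 (among the integer gridlines).
(c) Fitting integer coefficients to these (and the overall shape) gives p.

x^2*y + 2*x*y + 2*x + 2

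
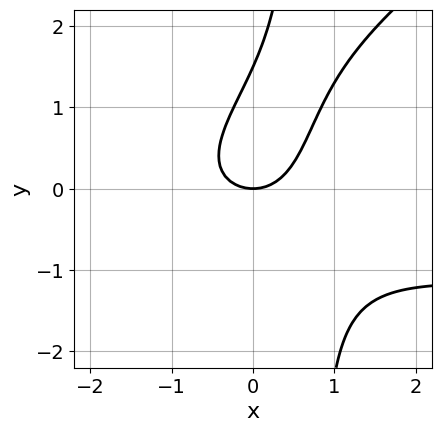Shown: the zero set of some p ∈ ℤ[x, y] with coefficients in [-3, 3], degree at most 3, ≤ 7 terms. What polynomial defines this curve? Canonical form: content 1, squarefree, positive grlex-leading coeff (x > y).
(a) The degree is 3 — the shape is more complex than any degree-2 curve.
(b) Against the integer gridlines: it crosses the y-axis at the gridline y = 0; it crosses the x-axis at the gridline x = 0.
(c) Fitting integer coefficients to these (and the overall shape) gives p.

2*x^2*y - 3*x*y^2 + 3*x^2 + 2*y^2 - 3*y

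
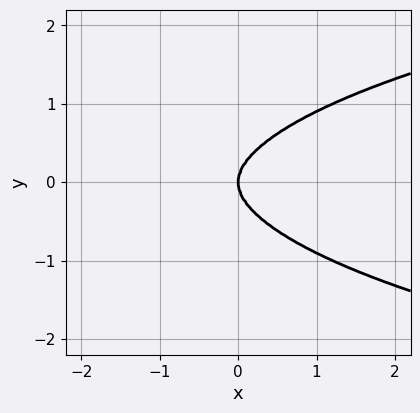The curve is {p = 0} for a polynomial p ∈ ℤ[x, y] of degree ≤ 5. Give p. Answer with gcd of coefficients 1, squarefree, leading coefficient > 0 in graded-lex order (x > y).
2*x^2*y^2 + 3*y^4 - 2*x^3 - 2*x*y^2

First, the degree is 4 — the shape is more complex than any degree-3 curve.
Then, symmetries: mirror symmetry y ↦ −y ⇒ only even powers of y.
Next, from the visible intercepts: it crosses the x-axis at the gridline x = 0; it crosses the y-axis at the gridline y = 0.
Finally, solving for integer coefficients yields p as stated.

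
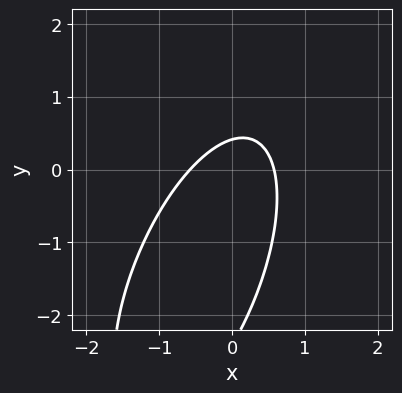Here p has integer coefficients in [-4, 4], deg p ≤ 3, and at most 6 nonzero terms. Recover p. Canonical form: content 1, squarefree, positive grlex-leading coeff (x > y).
3*x^2 - 2*x*y + y^2 + 2*y - 1

(a) Degree: a generic line meets the curve in up to 2 points, so deg p = 2.
(b) The integer polynomial consistent with all of this is the stated p.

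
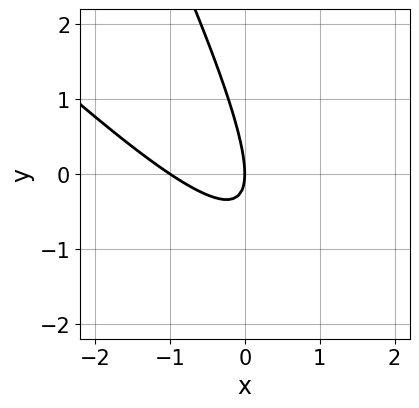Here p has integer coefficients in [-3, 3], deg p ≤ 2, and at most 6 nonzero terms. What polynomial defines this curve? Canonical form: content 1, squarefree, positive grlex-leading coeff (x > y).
(a) Degree: the shape is more complex than any degree-1 curve, so deg p = 2.
(b) Observable constraints: the x-axis gridline crossings are at x ∈ {-1, 0}; it crosses the y-axis at the gridline y = 0.
(c) Together with the visible shape, these determine p as stated.

2*x^2 + 3*x*y + y^2 + 2*x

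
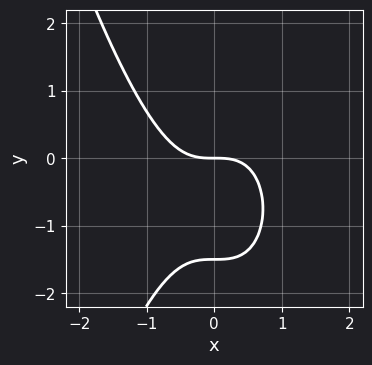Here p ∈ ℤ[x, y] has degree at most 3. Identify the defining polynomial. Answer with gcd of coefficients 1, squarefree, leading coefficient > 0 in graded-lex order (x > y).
3*x^3 + 2*y^2 + 3*y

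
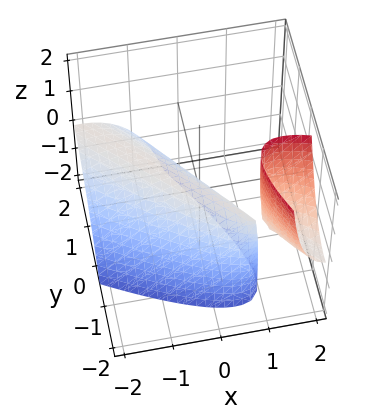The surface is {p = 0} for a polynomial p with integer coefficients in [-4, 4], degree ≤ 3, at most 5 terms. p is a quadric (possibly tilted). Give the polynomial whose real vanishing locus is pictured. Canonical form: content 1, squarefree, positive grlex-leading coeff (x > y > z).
x^2 + 2*x*y - x*z + y^2 + z

First, the picture has 2 separate pieces. Treating them together as one polynomial.
Then, deg p = 2. No degree-1 surface has this shape.
Next, against the integer gridlines: it crosses the x-axis at the gridline x = 0; one y-axis crossing is at y = 0.
Finally, assembling these constraints gives the stated polynomial.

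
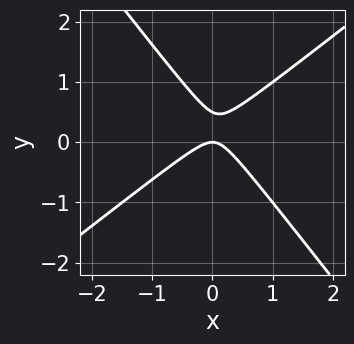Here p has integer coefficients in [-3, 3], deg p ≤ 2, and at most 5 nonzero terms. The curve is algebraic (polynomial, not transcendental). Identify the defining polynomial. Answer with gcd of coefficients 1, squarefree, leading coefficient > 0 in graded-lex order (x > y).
2*x^2 - x*y - 2*y^2 + y

(a) deg p = 2.
(b) From the axis intercepts and sections: it meets the y-axis at y = 0 (among the integer gridlines); it meets the x-axis at x = 0 (among the integer gridlines).
(c) These observations pin down the coefficients.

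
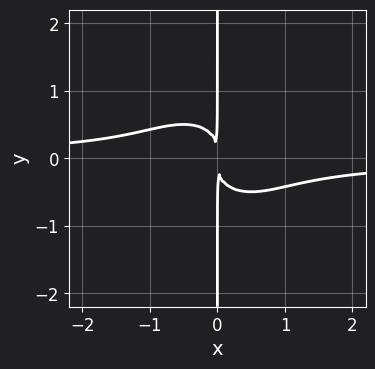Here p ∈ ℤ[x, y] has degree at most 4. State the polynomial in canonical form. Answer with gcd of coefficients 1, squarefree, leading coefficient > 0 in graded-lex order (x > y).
(a) deg p = 4. No degree-3 curve has this shape.
(b) Reading off the gridlines: every point of the y-axis in the box is on the curve.
(c) Assembling these constraints gives the stated polynomial.

2*x^3*y + 2*x*y^3 + x^2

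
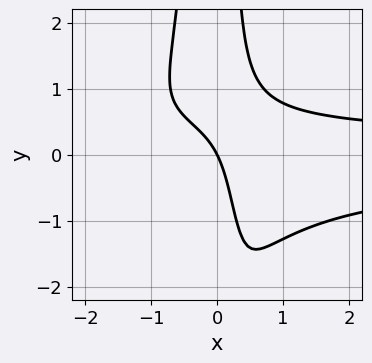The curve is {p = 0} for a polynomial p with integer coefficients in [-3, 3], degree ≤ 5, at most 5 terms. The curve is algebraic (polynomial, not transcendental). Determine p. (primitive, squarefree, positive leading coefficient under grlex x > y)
2*x^2*y^2 + 2*x*y - 2*x - y

First, degree: a generic line meets the curve in up to 4 points, so deg p = 4.
Next, against the integer gridlines: one y-axis crossing is at y = 0; it meets the x-axis at x = 0 (among the integer gridlines).
Finally, matching integer coefficients to the picture gives p.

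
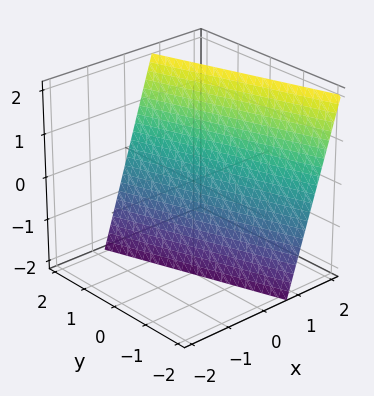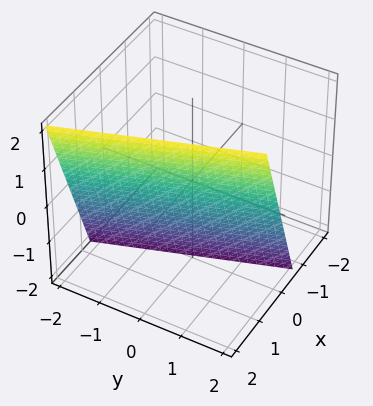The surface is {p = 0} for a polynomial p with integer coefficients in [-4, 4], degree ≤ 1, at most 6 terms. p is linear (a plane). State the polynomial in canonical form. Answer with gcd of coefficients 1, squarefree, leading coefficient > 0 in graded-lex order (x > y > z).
3*x + y - z - 2

(a) Degree: the surface is flat (a plane), so deg p = 1.
(b) Observable constraints: it meets the z-axis at z = -2 (among the integer gridlines); it meets the y-axis at y = 2 (among the integer gridlines).
(c) Solving for integer coefficients yields p as stated.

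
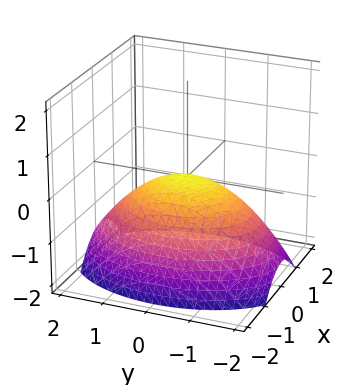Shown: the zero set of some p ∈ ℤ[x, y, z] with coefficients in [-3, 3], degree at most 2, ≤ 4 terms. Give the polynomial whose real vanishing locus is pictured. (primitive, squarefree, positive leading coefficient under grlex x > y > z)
2*x^2 + y^2 + 3*z

(a) The degree is 2 — a paraboloid; a quadric.
(b) Symmetries: mirror symmetry y ↦ −y ⇒ only even powers of y; mirror symmetry x ↦ −x ⇒ only even powers of x.
(c) Reading off the gridlines: it crosses the y-axis at the gridline y = 0; it meets the z-axis at z = 0 (among the integer gridlines).
(d) Fitting integer coefficients to these (and the overall shape) gives p.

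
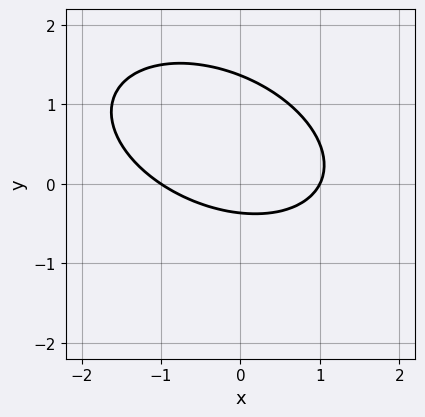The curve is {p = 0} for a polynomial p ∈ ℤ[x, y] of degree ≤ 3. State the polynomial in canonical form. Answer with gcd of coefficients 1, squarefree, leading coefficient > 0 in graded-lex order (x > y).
x^2 + x*y + 2*y^2 - 2*y - 1

The degree is 2 — the shape is more complex than any degree-1 curve.
From the visible intercepts: among the integer gridlines, it crosses the x-axis at x ∈ {-1, 1}.
These observations pin down the coefficients.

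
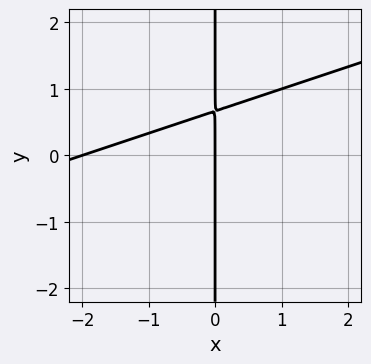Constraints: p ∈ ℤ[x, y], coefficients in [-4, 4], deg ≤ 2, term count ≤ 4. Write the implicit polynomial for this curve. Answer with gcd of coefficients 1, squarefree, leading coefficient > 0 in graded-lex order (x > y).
x^2 - 3*x*y + 2*x

First, the degree is 2 — the shape is more complex than any degree-1 curve.
Then, against the integer gridlines: every point of the y-axis in the box is on the curve; among the integer gridlines, it crosses the x-axis at x ∈ {-2, 0}.
Finally, fitting integer coefficients to these (and the overall shape) gives p.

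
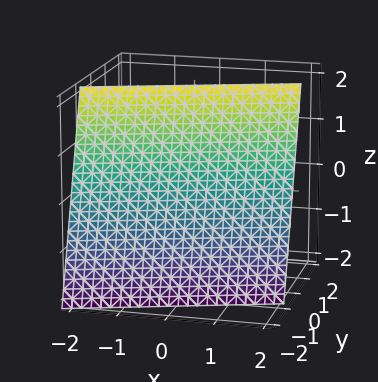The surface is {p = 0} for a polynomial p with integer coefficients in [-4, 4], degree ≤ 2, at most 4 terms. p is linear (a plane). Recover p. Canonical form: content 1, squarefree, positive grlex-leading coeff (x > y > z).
x - 3*y + z - 2

First, the degree is 1 — every cross-section is a straight line — this is a plane.
Then, reading off the gridlines: one x-axis crossing is at x = 2; it meets the z-axis at z = 2 (among the integer gridlines).
Finally, matching integer coefficients to the picture gives p.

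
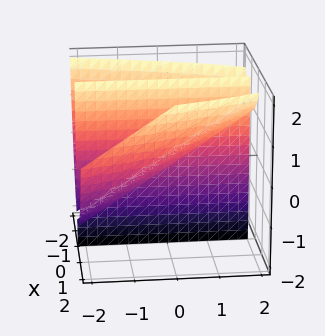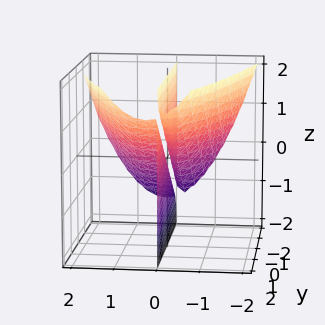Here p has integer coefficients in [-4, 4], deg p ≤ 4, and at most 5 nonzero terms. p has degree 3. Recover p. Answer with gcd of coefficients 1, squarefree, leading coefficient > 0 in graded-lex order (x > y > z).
2*x^3 - x^2 + 2*x*y - 3*x*z

The picture has 2 separate pieces. They look like related sheets of one shape, so recover p as a whole.
The degree is 3 — no degree-2 surface has this shape.
Observable constraints: every point of the y-axis in the box is on the surface; every point of the z-axis in the box is on the surface.
Assembling these constraints gives the stated polynomial.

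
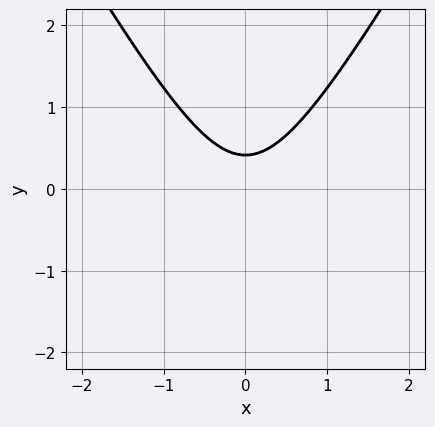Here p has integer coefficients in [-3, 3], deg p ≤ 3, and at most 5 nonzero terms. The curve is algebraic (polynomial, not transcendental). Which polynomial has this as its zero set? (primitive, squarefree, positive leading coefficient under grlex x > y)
First, deg p = 2.
Then, symmetries: mirror symmetry x ↦ −x ⇒ only even powers of x.
Then, observable constraints: no x-intercept at any integer in the box.
Finally, assembling these constraints gives the stated polynomial.

3*x^2 - y^2 - 2*y + 1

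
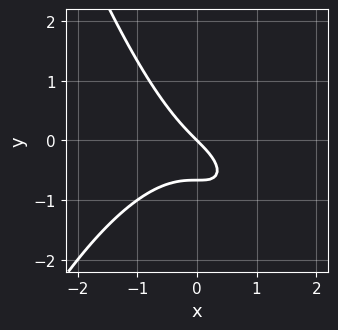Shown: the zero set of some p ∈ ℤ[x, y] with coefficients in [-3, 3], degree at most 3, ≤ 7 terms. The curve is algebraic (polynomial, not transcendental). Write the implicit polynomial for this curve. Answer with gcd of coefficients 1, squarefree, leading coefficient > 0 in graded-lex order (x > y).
First, the degree is 3 — a generic line meets the curve in up to 3 points.
Next, reading off the gridlines: one y-axis crossing is at y = 0; it meets the x-axis at x = 0 (among the integer gridlines).
Finally, putting this together gives p.

2*x^3 + 3*x*y + 3*y^2 + 2*x + 2*y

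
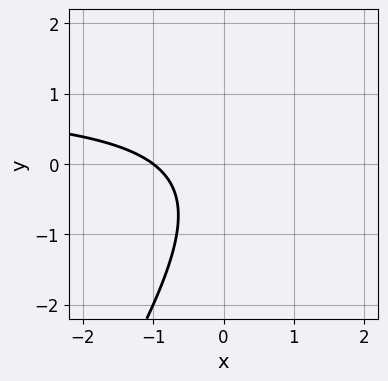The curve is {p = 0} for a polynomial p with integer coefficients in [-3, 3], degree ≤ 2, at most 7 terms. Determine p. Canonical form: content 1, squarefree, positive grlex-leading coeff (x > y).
3*x*y - 2*y^2 - 3*x - y - 3

First, the degree is 2 — the shape is more complex than any degree-1 curve.
Next, reading off the gridlines: it meets the x-axis at x = -1 (among the integer gridlines); the curve avoids every integer y-axis point in the box.
Finally, assembling these constraints gives the stated polynomial.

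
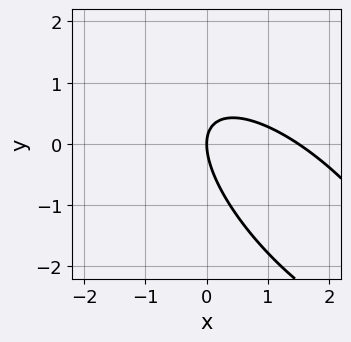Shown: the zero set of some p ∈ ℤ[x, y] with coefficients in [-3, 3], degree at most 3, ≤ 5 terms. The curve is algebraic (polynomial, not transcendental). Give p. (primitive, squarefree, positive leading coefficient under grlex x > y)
2*x^2 + 3*x*y + 2*y^2 - 3*x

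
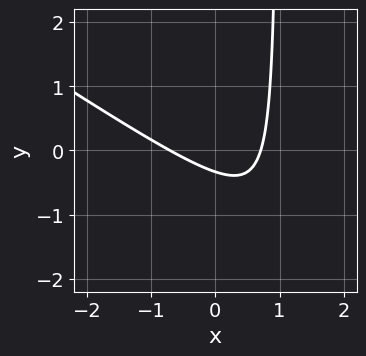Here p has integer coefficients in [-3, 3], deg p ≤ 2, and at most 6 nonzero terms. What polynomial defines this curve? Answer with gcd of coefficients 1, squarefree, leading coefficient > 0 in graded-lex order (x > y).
First, deg p = 2.
Finally, solving for integer coefficients yields p as stated.

2*x^2 + 3*x*y - 3*y - 1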